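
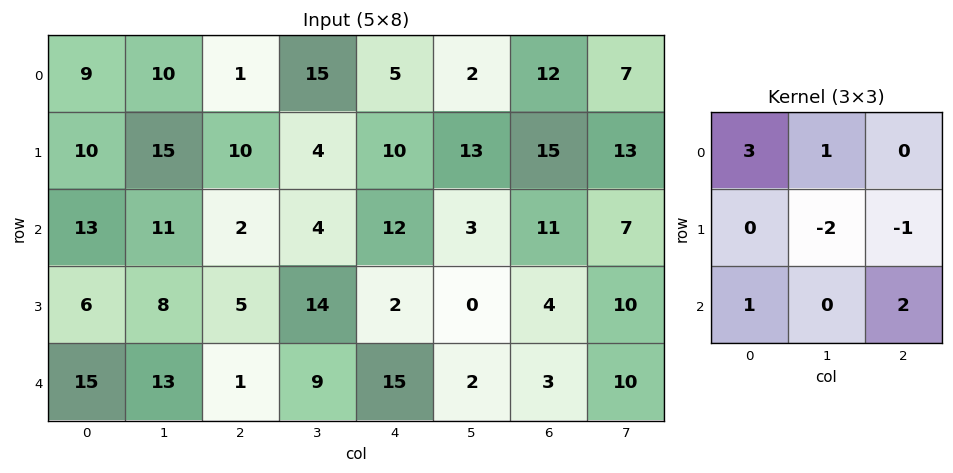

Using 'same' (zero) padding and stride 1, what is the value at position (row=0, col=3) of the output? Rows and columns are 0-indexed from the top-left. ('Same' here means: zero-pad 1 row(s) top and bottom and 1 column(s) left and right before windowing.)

The receptive field on the zero-padded input at this output position is [0 0 0 / 1 15 5 / 10 4 10]. Elementwise product with the kernel and sum: 0·3 + 0·1 + 15·-2 + 5·-1 + 10·1 + 10·2.

-5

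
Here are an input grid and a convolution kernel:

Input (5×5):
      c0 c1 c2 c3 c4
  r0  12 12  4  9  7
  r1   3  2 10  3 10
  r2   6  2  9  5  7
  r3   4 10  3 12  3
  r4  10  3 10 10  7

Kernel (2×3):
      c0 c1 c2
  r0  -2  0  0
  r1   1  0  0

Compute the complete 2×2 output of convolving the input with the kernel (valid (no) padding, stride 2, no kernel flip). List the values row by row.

Output[0,0]: The receptive field on the input at this output position is [12 12 4 / 3 2 10]. Elementwise product with the kernel and sum: 12·-2 + 3·1.

-21 2
-8 -15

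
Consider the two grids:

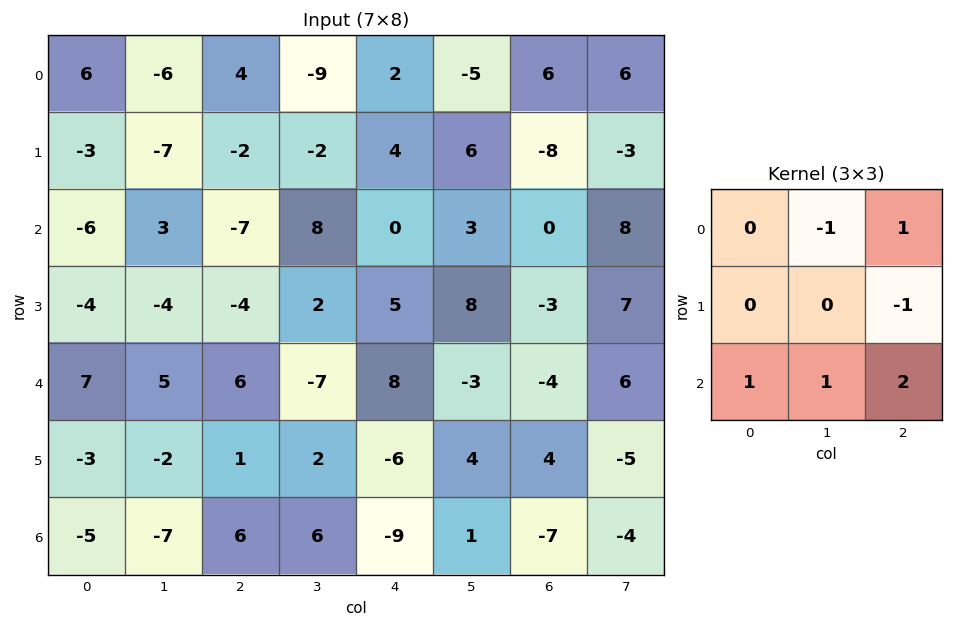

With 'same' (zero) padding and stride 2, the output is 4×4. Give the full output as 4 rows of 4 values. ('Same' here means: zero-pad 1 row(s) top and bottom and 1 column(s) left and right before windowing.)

Output[0,0]: The receptive field on the zero-padded input at this output position is [0 0 0 / 0 6 -6 / 0 -3 -7]. Elementwise product with the kernel and sum: 0·-1 + 0·1 + -6·-1 + 0·1 + -3·1 + -7·2.

-11 -4 19 -14
-19 -12 22 16
-12 16 10 2
8 -5 9 -5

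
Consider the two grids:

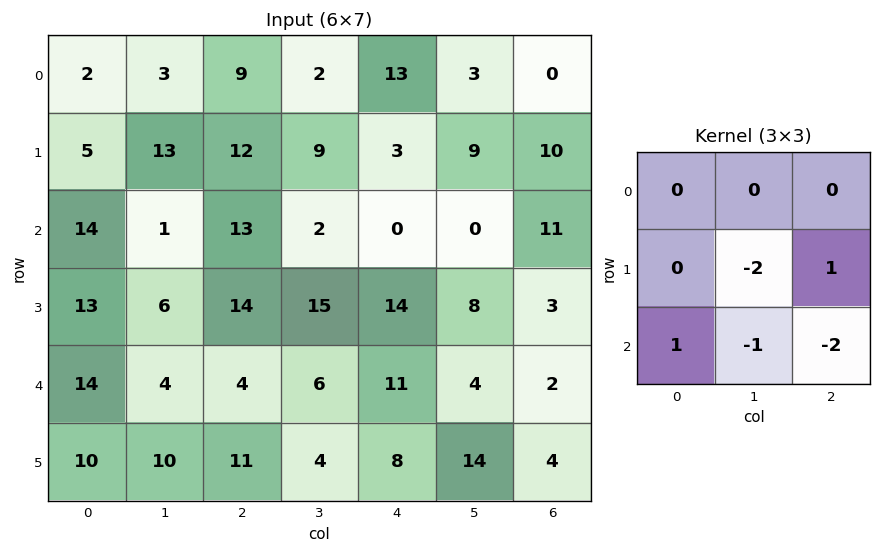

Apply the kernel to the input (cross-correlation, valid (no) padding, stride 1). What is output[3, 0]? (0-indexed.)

The receptive field on the input at this output position is [13 6 14 / 14 4 4 / 10 10 11]. Elementwise product with the kernel and sum: 4·-2 + 4·1 + 10·1 + 10·-1 + 11·-2.

-26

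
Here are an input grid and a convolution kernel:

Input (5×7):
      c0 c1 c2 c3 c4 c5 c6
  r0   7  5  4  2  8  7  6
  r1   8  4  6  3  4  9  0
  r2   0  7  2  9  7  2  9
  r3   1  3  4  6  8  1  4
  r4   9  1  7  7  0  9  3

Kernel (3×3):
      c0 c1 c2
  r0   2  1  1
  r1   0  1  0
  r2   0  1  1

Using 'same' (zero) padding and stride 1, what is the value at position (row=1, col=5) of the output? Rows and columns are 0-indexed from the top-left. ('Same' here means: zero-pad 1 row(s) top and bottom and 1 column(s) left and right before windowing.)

49

The receptive field on the zero-padded input at this output position is [8 7 6 / 4 9 0 / 7 2 9]. Elementwise product with the kernel and sum: 8·2 + 7·1 + 6·1 + 9·1 + 2·1 + 9·1.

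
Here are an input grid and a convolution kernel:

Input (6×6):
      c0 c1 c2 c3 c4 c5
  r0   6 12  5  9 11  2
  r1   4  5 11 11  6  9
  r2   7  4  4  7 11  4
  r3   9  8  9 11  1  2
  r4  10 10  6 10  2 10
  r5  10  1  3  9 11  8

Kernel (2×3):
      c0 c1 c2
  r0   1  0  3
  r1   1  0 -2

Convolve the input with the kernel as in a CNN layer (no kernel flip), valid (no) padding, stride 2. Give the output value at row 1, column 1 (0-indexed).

The receptive field on the input at this output position is [4 7 11 / 9 11 1]. Elementwise product with the kernel and sum: 4·1 + 11·3 + 9·1 + 1·-2.

44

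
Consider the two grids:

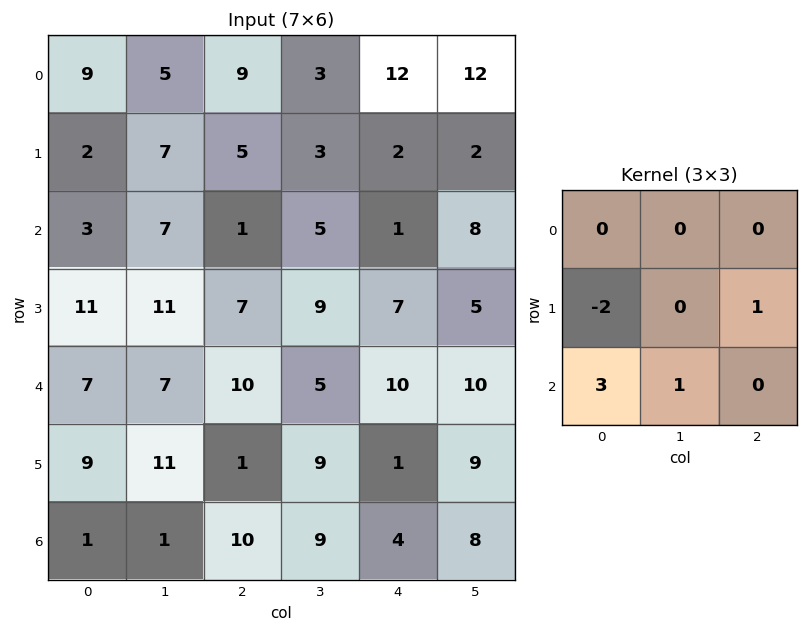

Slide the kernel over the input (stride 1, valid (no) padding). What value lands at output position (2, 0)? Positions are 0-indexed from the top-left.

The receptive field on the input at this output position is [3 7 1 / 11 11 7 / 7 7 10]. Elementwise product with the kernel and sum: 11·-2 + 7·1 + 7·3 + 7·1.

13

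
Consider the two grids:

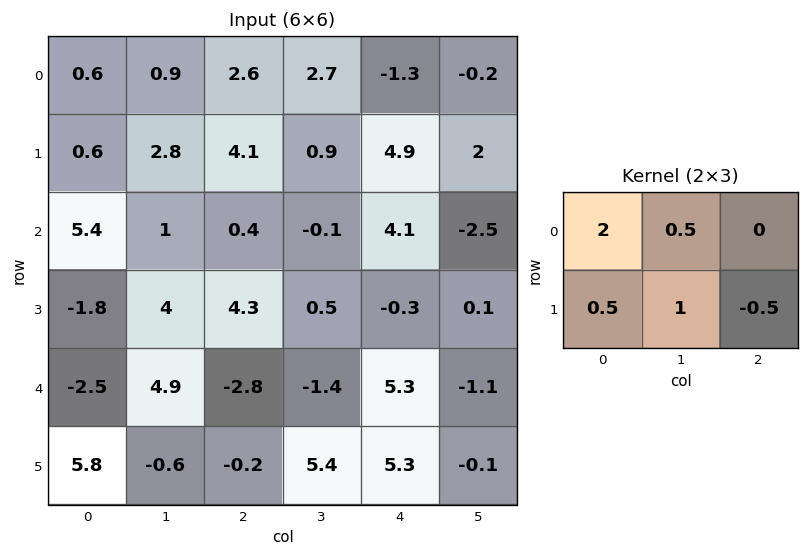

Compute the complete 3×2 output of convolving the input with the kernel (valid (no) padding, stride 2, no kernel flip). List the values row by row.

2.7 7.05
12.25 3.55
-0.15 -3.65

Output[0,0]: The receptive field on the input at this output position is [0.6 0.9 2.6 / 0.6 2.8 4.1]. Elementwise product with the kernel and sum: 0.6·2 + 0.9·0.5 + 0.6·0.5 + 2.8·1 + 4.1·-0.5.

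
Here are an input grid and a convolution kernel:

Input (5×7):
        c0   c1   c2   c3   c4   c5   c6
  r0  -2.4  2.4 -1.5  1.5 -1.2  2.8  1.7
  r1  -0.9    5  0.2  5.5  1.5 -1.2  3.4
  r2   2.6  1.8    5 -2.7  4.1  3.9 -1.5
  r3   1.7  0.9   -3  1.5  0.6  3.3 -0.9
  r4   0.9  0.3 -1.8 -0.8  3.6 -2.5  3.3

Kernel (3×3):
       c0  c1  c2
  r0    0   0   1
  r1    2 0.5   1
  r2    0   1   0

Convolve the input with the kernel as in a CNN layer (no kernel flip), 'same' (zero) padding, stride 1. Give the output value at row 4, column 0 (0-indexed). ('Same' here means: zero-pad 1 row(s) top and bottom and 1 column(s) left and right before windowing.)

The receptive field on the zero-padded input at this output position is [0 1.7 0.9 / 0 0.9 0.3 / 0 0 0]. Elementwise product with the kernel and sum: 0.9·1 + 0·2 + 0.9·0.5 + 0.3·1 + 0·1.

1.65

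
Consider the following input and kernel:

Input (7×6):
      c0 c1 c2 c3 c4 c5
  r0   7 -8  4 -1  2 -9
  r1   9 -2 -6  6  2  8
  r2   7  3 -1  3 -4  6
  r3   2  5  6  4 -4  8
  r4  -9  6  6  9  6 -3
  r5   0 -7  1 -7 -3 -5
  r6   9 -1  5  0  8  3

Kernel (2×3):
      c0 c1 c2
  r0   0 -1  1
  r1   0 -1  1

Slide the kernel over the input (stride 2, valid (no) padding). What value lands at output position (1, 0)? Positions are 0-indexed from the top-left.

-3

The receptive field on the input at this output position is [7 3 -1 / 2 5 6]. Elementwise product with the kernel and sum: 3·-1 + -1·1 + 5·-1 + 6·1.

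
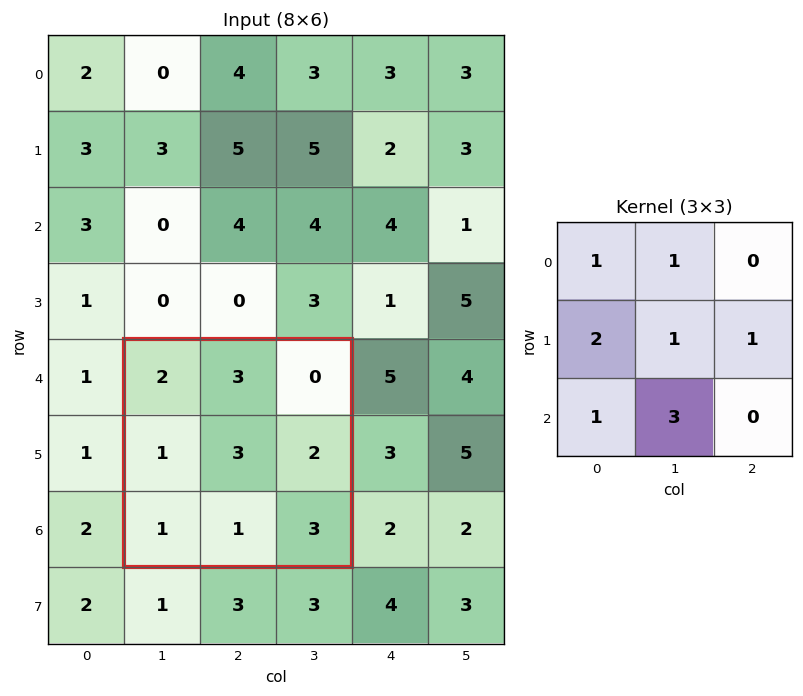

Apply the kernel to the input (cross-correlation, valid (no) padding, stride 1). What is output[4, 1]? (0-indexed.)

The receptive field on the input at this output position is [2 3 0 / 1 3 2 / 1 1 3]. Elementwise product with the kernel and sum: 2·1 + 3·1 + 1·2 + 3·1 + 2·1 + 1·1 + 1·3.

16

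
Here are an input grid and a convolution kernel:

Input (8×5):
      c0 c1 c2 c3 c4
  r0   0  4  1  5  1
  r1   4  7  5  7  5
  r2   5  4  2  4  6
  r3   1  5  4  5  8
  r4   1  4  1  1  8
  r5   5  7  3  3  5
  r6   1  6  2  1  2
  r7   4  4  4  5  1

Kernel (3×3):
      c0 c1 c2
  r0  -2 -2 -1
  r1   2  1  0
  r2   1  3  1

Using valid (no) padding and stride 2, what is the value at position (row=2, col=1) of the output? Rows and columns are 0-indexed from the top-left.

The receptive field on the input at this output position is [1 1 8 / 3 3 5 / 2 1 2]. Elementwise product with the kernel and sum: 1·-2 + 1·-2 + 8·-1 + 3·2 + 3·1 + 2·1 + 1·3 + 2·1.

4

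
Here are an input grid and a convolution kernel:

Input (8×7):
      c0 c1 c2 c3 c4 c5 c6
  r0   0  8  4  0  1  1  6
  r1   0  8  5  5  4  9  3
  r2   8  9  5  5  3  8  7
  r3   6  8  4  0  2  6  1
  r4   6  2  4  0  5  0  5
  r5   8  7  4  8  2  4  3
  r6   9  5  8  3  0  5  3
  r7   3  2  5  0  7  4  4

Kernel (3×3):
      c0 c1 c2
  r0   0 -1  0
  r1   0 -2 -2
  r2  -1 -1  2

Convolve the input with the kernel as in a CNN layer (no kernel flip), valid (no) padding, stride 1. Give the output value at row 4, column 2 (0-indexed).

-31

The receptive field on the input at this output position is [4 0 5 / 4 8 2 / 8 3 0]. Elementwise product with the kernel and sum: 0·-1 + 8·-2 + 2·-2 + 8·-1 + 3·-1 + 0·2.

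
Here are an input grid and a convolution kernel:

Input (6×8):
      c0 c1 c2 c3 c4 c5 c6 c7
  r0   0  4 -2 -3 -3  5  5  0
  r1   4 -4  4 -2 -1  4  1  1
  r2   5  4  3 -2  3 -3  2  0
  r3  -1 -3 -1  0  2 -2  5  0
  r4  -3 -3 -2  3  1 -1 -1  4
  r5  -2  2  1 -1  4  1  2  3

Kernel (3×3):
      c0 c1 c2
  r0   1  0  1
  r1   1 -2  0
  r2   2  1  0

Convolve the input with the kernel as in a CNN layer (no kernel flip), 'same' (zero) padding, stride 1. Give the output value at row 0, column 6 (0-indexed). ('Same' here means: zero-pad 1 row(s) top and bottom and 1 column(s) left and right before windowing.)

The receptive field on the zero-padded input at this output position is [0 0 0 / 5 5 0 / 4 1 1]. Elementwise product with the kernel and sum: 0·1 + 0·1 + 5·1 + 5·-2 + 4·2 + 1·1.

4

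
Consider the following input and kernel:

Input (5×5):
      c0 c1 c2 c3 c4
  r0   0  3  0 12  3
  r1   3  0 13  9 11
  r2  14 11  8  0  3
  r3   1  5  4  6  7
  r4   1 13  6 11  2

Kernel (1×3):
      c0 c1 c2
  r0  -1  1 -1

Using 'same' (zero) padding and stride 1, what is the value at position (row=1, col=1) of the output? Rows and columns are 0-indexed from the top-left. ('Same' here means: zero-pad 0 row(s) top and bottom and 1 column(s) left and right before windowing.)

The receptive field on the zero-padded input at this output position is [3 0 13]. Elementwise product with the kernel and sum: 3·-1 + 0·1 + 13·-1.

-16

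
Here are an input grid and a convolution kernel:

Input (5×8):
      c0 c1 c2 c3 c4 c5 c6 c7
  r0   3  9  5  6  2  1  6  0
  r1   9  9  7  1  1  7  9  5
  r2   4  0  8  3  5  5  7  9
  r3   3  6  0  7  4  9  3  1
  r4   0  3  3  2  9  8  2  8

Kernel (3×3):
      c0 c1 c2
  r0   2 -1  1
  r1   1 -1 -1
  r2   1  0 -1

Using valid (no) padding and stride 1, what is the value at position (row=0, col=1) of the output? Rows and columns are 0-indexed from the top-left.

The receptive field on the input at this output position is [9 5 6 / 9 7 1 / 0 8 3]. Elementwise product with the kernel and sum: 9·2 + 5·-1 + 6·1 + 9·1 + 7·-1 + 1·-1 + 0·1 + 3·-1.

17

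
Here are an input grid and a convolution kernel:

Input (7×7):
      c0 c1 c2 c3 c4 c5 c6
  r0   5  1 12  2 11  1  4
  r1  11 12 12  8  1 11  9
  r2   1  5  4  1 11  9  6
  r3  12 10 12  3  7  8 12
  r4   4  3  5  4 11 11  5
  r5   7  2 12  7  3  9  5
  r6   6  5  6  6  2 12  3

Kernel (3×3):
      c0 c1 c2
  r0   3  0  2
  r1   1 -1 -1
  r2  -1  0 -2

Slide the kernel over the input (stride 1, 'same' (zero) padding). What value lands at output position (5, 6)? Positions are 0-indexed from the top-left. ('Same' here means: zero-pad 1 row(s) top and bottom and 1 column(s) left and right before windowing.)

25

The receptive field on the zero-padded input at this output position is [11 5 0 / 9 5 0 / 12 3 0]. Elementwise product with the kernel and sum: 11·3 + 0·2 + 9·1 + 5·-1 + 0·-1 + 12·-1 + 0·-2.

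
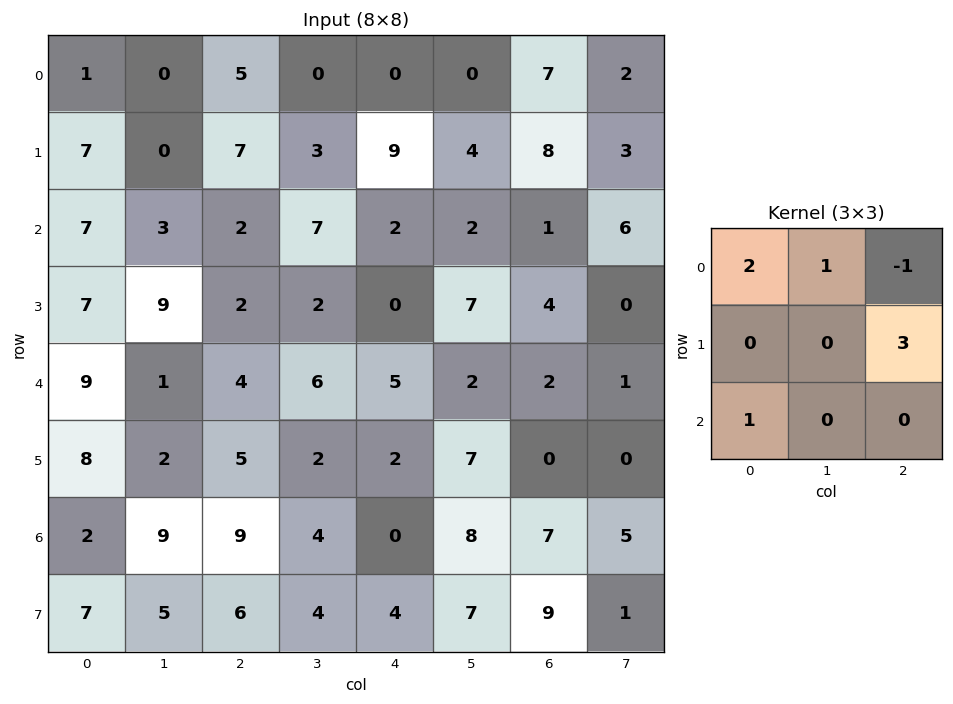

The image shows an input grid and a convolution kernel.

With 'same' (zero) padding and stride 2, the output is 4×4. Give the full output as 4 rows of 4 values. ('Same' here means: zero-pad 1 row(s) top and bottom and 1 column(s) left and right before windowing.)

Output[0,0]: The receptive field on the zero-padded input at this output position is [0 0 0 / 0 1 0 / 0 7 0]. Elementwise product with the kernel and sum: 0·2 + 0·1 + 0·-1 + 0·3 + 0·1.

0 0 3 10
16 34 19 38
1 38 5 28
33 24 27 36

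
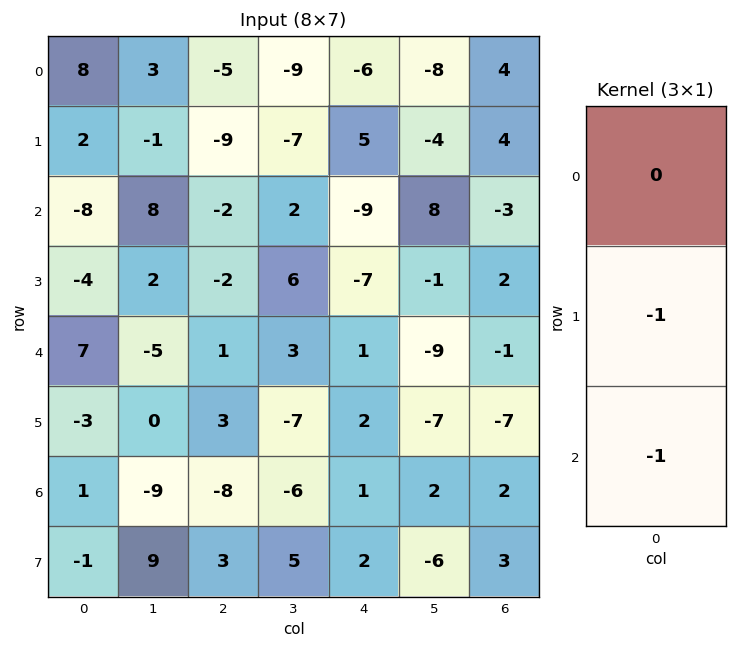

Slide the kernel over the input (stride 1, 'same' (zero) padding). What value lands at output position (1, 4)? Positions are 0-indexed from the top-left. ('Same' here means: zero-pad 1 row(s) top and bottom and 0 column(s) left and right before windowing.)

4

The receptive field on the zero-padded input at this output position is [-6 / 5 / -9]. Elementwise product with the kernel and sum: 5·-1 + -9·-1.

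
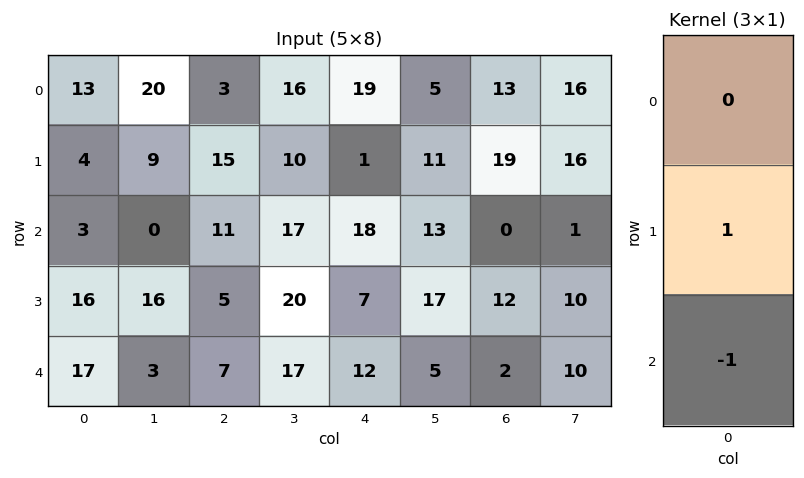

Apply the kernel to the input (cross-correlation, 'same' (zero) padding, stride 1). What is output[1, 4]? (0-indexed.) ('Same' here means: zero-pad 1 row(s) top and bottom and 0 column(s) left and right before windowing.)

-17

The receptive field on the zero-padded input at this output position is [19 / 1 / 18]. Elementwise product with the kernel and sum: 1·1 + 18·-1.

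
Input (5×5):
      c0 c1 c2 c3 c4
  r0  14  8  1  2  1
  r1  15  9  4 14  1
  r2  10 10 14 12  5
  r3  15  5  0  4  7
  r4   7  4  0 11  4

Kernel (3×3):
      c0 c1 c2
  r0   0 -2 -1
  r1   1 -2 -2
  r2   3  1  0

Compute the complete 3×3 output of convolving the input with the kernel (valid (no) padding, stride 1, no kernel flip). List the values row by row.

Output[0,0]: The receptive field on the input at this output position is [14 8 1 / 15 9 4 / 10 10 14]. Elementwise product with the kernel and sum: 8·-2 + 1·-1 + 15·1 + 9·-2 + 4·-2 + 10·3 + 10·1.
Output[0,1]: The receptive field on the input at this output position is [8 1 2 / 9 4 14 / 10 14 12]. Elementwise product with the kernel and sum: 1·-2 + 2·-1 + 9·1 + 4·-2 + 14·-2 + 10·3 + 14·1.

12 13 23
-10 -49 -45
-4 -31 -40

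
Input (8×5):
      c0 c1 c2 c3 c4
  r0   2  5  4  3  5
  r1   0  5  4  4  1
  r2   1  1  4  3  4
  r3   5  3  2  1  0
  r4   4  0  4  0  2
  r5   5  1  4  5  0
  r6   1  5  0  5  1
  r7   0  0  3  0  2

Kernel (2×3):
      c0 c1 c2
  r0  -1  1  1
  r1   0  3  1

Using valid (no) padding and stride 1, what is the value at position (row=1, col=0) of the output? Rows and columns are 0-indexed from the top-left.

16

The receptive field on the input at this output position is [0 5 4 / 1 1 4]. Elementwise product with the kernel and sum: 0·-1 + 5·1 + 4·1 + 1·3 + 4·1.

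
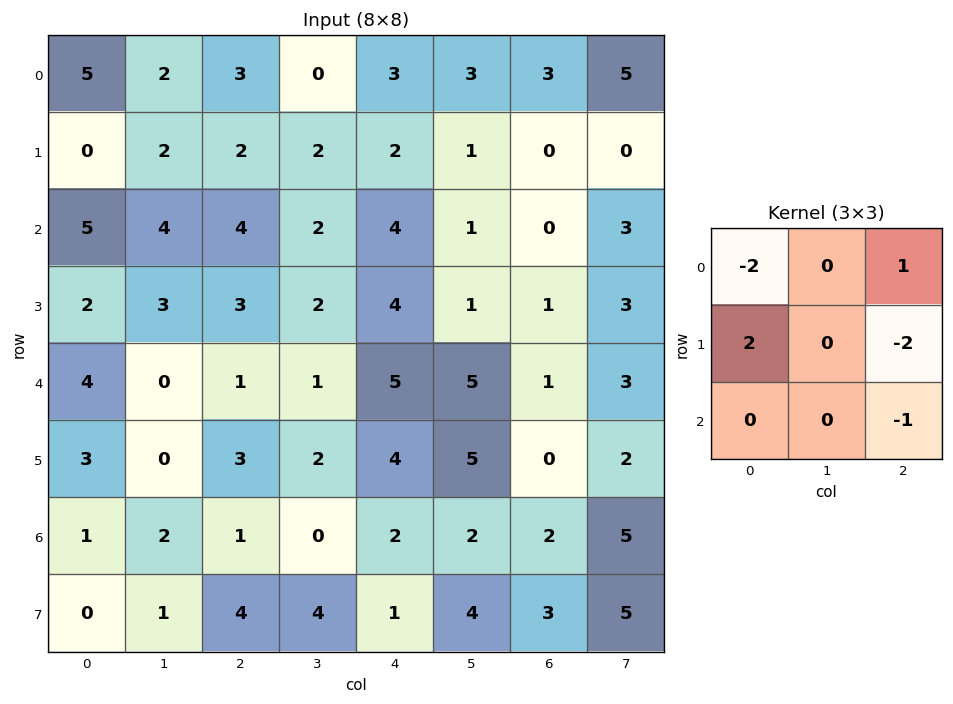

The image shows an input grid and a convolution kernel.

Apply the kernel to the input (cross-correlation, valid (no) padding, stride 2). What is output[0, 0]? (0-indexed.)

The receptive field on the input at this output position is [5 2 3 / 0 2 2 / 5 4 4]. Elementwise product with the kernel and sum: 5·-2 + 3·1 + 0·2 + 2·-2 + 4·-1.

-15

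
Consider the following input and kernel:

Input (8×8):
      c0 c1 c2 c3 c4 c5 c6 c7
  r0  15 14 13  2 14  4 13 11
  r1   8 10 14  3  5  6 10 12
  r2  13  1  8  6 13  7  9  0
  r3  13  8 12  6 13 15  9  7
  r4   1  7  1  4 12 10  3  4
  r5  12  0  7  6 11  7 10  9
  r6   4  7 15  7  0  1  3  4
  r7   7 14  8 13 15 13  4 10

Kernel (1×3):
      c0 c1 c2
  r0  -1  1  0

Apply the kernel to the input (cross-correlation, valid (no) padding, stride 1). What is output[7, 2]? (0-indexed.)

5

The receptive field on the input at this output position is [8 13 15]. Elementwise product with the kernel and sum: 8·-1 + 13·1.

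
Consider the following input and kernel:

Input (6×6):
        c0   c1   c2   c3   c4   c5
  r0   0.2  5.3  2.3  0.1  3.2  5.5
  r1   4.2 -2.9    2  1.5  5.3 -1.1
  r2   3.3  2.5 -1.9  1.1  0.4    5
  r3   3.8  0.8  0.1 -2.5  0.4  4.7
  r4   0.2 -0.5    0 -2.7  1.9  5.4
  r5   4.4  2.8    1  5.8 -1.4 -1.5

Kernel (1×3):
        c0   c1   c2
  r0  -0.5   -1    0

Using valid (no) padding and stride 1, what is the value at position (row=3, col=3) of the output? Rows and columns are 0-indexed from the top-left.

0.85

The receptive field on the input at this output position is [-2.5 0.4 4.7]. Elementwise product with the kernel and sum: -2.5·-0.5 + 0.4·-1.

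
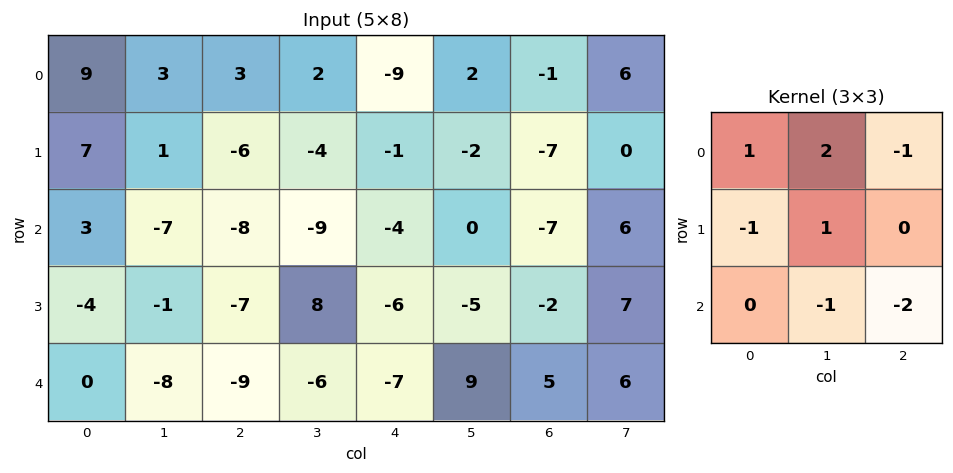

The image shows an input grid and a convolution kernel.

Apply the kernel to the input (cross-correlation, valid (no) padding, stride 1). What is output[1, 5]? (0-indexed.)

The receptive field on the input at this output position is [-2 -7 0 / 0 -7 6 / -5 -2 7]. Elementwise product with the kernel and sum: -2·1 + -7·2 + 0·-1 + 0·-1 + -7·1 + -2·-1 + 7·-2.

-35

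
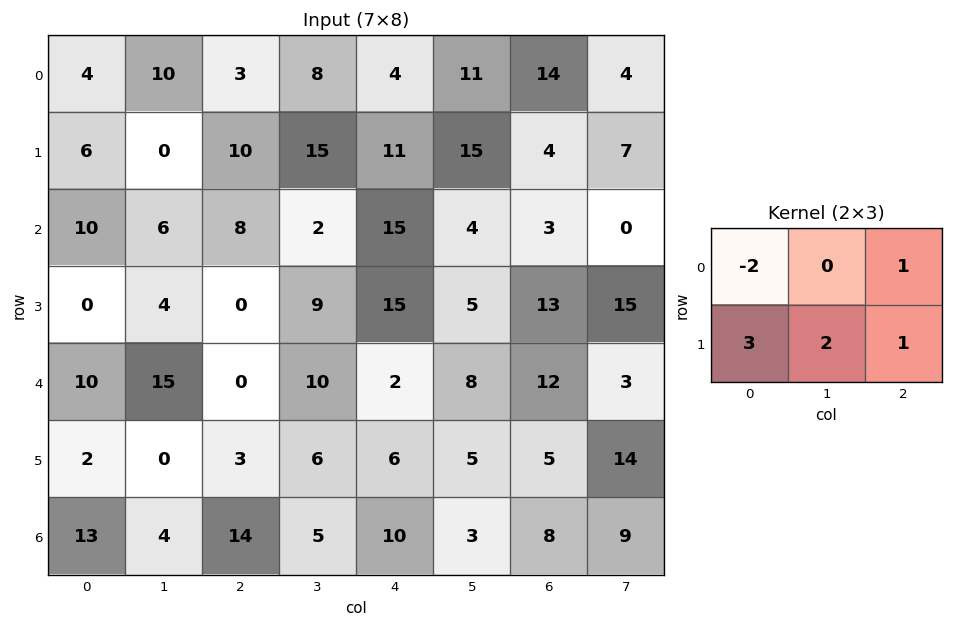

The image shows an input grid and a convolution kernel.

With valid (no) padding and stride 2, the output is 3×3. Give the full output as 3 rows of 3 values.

Output[0,0]: The receptive field on the input at this output position is [4 10 3 / 6 0 10]. Elementwise product with the kernel and sum: 4·-2 + 3·1 + 6·3 + 0·2 + 10·1.
Output[0,1]: The receptive field on the input at this output position is [3 8 4 / 10 15 11]. Elementwise product with the kernel and sum: 3·-2 + 4·1 + 10·3 + 15·2 + 11·1.

23 69 73
-4 32 41
-11 29 41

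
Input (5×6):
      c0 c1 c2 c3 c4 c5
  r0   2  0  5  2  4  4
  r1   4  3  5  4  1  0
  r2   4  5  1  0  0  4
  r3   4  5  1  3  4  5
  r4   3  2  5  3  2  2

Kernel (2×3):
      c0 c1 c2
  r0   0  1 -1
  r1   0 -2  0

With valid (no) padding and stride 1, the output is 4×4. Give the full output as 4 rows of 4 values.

-11 -7 -10 -2
-12 -1 3 1
-6 -1 -6 -12
0 -12 -7 -5

Output[0,0]: The receptive field on the input at this output position is [2 0 5 / 4 3 5]. Elementwise product with the kernel and sum: 0·1 + 5·-1 + 3·-2.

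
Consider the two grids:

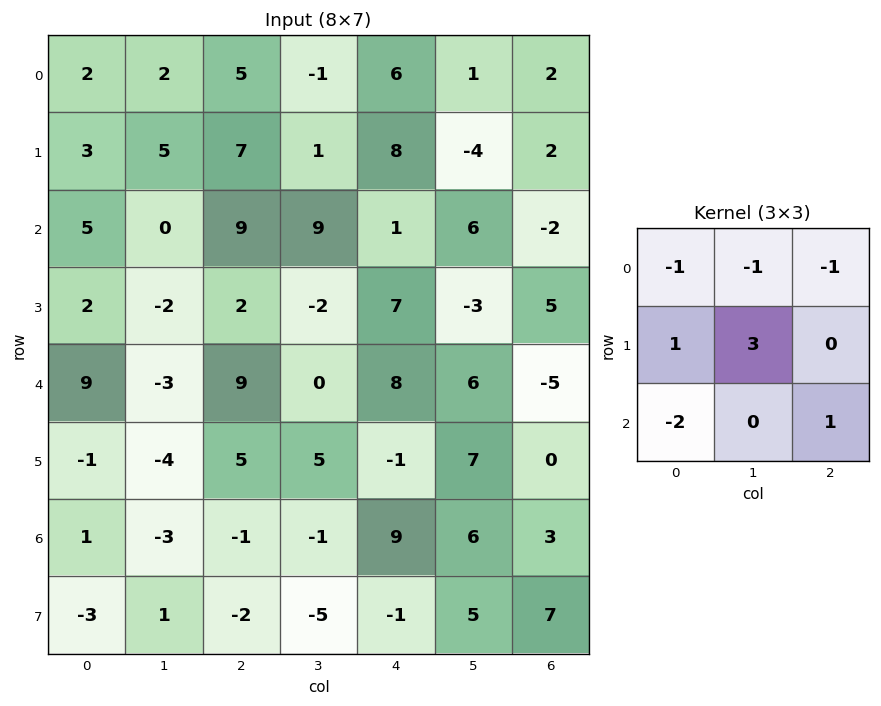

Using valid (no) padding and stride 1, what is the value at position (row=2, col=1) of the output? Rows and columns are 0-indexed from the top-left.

The receptive field on the input at this output position is [0 9 9 / -2 2 -2 / -3 9 0]. Elementwise product with the kernel and sum: 0·-1 + 9·-1 + 9·-1 + -2·1 + 2·3 + -3·-2 + 0·1.

-8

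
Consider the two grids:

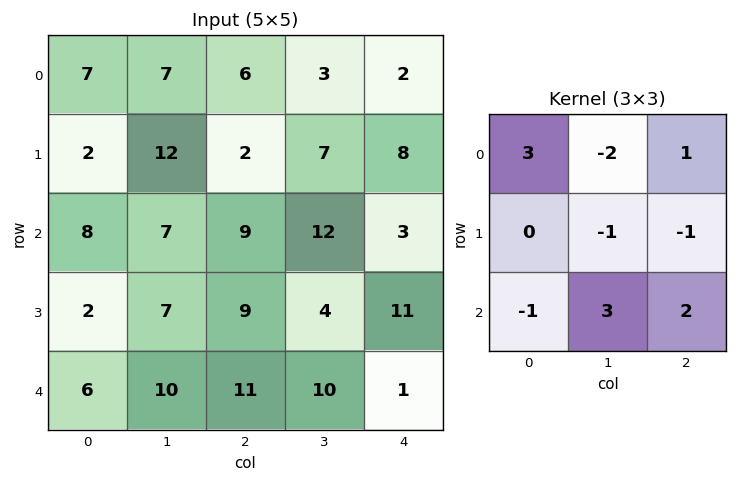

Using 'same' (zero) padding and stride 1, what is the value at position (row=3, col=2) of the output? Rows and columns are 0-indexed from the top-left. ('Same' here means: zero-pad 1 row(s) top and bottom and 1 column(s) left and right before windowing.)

45

The receptive field on the zero-padded input at this output position is [7 9 12 / 7 9 4 / 10 11 10]. Elementwise product with the kernel and sum: 7·3 + 9·-2 + 12·1 + 9·-1 + 4·-1 + 10·-1 + 11·3 + 10·2.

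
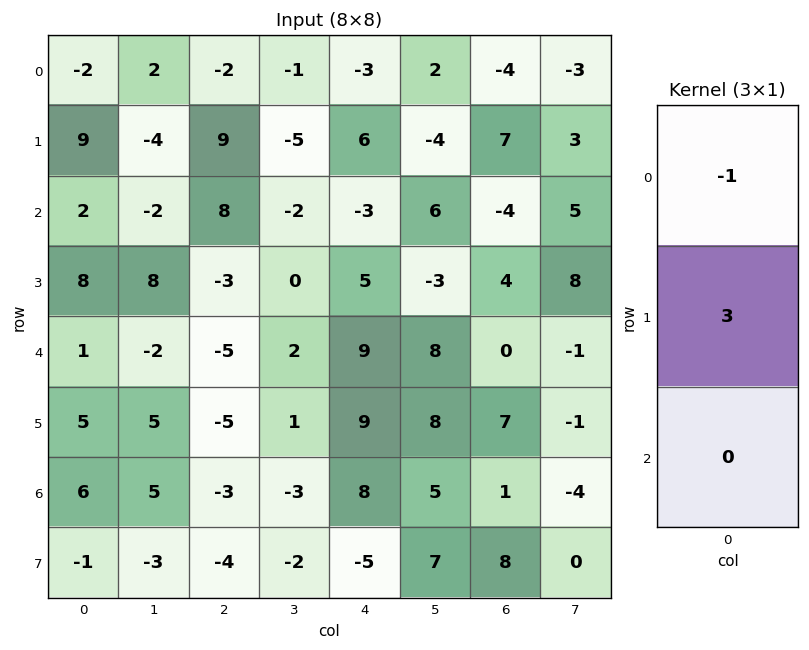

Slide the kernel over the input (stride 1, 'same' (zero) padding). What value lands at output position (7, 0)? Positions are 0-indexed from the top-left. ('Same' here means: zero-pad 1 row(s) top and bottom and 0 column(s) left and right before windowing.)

-9

The receptive field on the zero-padded input at this output position is [6 / -1 / 0]. Elementwise product with the kernel and sum: 6·-1 + -1·3.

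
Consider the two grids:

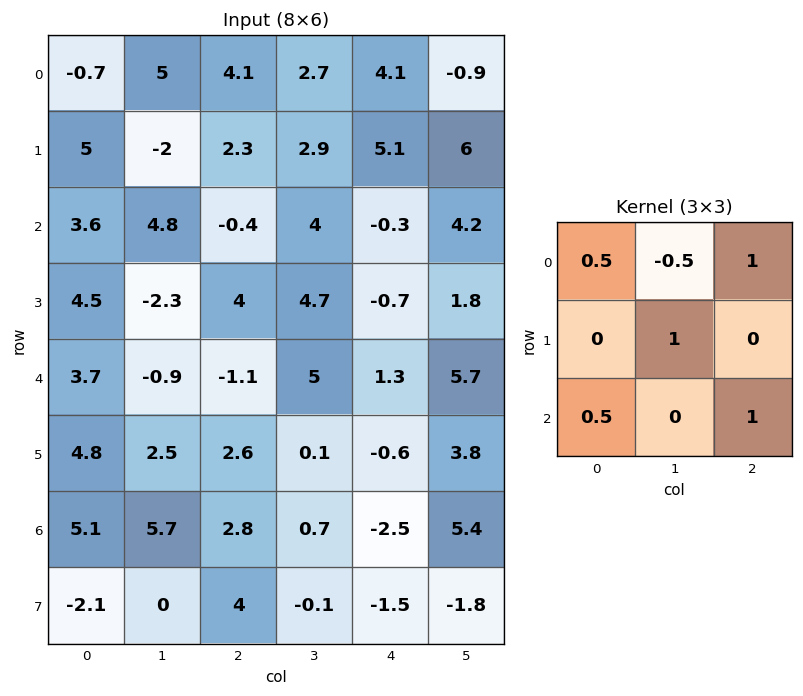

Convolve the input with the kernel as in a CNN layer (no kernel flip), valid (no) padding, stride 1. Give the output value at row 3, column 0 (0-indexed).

11.5

The receptive field on the input at this output position is [4.5 -2.3 4 / 3.7 -0.9 -1.1 / 4.8 2.5 2.6]. Elementwise product with the kernel and sum: 4.5·0.5 + -2.3·-0.5 + 4·1 + -0.9·1 + 4.8·0.5 + 2.6·1.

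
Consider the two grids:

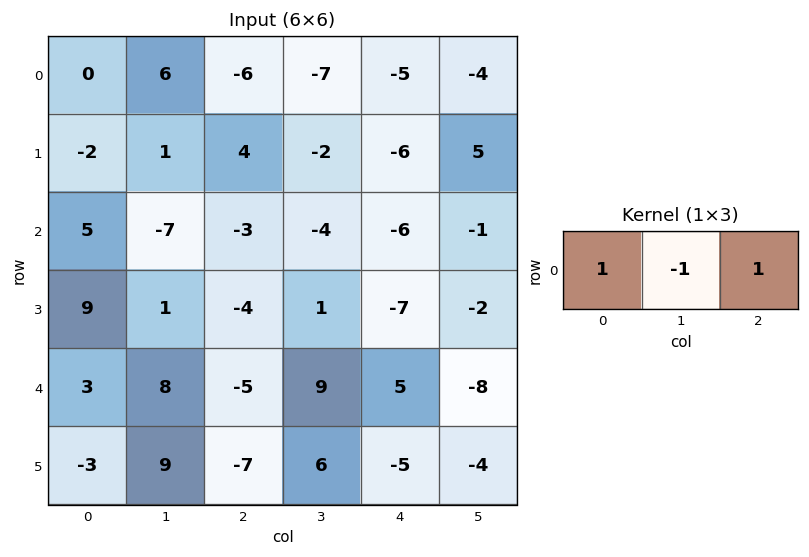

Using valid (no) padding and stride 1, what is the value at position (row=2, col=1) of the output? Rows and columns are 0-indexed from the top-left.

The receptive field on the input at this output position is [-7 -3 -4]. Elementwise product with the kernel and sum: -7·1 + -3·-1 + -4·1.

-8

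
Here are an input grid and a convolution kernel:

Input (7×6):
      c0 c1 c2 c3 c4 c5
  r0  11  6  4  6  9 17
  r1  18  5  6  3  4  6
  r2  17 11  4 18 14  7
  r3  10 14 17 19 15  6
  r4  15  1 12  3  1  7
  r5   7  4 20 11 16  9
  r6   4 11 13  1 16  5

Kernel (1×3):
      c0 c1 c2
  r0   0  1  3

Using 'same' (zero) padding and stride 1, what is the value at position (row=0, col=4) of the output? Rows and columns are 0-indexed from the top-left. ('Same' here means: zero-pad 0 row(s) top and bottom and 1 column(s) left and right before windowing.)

60

The receptive field on the zero-padded input at this output position is [6 9 17]. Elementwise product with the kernel and sum: 9·1 + 17·3.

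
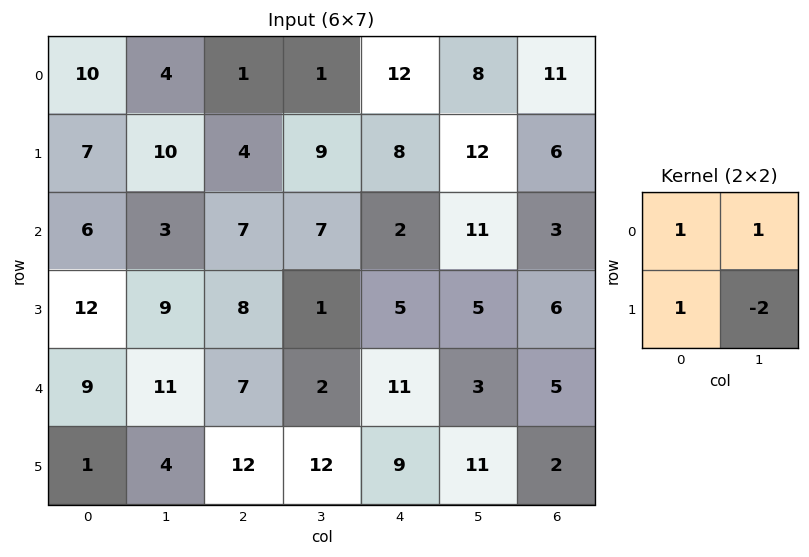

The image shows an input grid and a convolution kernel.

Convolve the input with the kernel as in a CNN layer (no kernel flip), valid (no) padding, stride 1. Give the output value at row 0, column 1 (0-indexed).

The receptive field on the input at this output position is [4 1 / 10 4]. Elementwise product with the kernel and sum: 4·1 + 1·1 + 10·1 + 4·-2.

7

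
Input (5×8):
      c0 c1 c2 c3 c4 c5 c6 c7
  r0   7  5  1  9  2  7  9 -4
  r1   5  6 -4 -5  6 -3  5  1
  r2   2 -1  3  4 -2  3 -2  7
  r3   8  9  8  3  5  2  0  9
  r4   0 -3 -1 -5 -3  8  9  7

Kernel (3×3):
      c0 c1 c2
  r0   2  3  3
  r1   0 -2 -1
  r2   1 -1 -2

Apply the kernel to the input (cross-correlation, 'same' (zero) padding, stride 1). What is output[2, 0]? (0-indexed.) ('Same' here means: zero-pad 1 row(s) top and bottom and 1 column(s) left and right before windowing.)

4

The receptive field on the zero-padded input at this output position is [0 5 6 / 0 2 -1 / 0 8 9]. Elementwise product with the kernel and sum: 0·2 + 5·3 + 6·3 + 2·-2 + -1·-1 + 0·1 + 8·-1 + 9·-2.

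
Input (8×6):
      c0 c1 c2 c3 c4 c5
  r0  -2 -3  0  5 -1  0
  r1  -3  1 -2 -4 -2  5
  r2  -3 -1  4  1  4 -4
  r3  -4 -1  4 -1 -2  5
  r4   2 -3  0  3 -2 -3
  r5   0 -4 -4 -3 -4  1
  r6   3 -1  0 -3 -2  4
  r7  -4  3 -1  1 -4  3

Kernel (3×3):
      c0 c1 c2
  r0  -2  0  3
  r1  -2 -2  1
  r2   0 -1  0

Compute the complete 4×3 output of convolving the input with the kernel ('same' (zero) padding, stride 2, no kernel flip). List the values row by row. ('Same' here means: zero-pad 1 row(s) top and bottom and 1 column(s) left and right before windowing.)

4 13 -6
12 -23 11
-10 12 16
-15 -1 27

Output[0,0]: The receptive field on the zero-padded input at this output position is [0 0 0 / 0 -2 -3 / 0 -3 1]. Elementwise product with the kernel and sum: 0·-2 + 0·3 + 0·-2 + -2·-2 + -3·1 + -3·-1.
Output[0,1]: The receptive field on the zero-padded input at this output position is [0 0 0 / -3 0 5 / 1 -2 -4]. Elementwise product with the kernel and sum: 0·-2 + 0·3 + -3·-2 + 0·-2 + 5·1 + -2·-1.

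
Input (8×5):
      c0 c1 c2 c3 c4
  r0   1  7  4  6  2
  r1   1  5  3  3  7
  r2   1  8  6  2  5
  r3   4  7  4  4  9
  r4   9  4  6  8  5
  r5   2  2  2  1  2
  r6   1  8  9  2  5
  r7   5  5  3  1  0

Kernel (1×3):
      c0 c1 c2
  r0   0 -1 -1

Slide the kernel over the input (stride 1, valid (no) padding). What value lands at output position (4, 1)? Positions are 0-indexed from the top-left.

The receptive field on the input at this output position is [4 6 8]. Elementwise product with the kernel and sum: 6·-1 + 8·-1.

-14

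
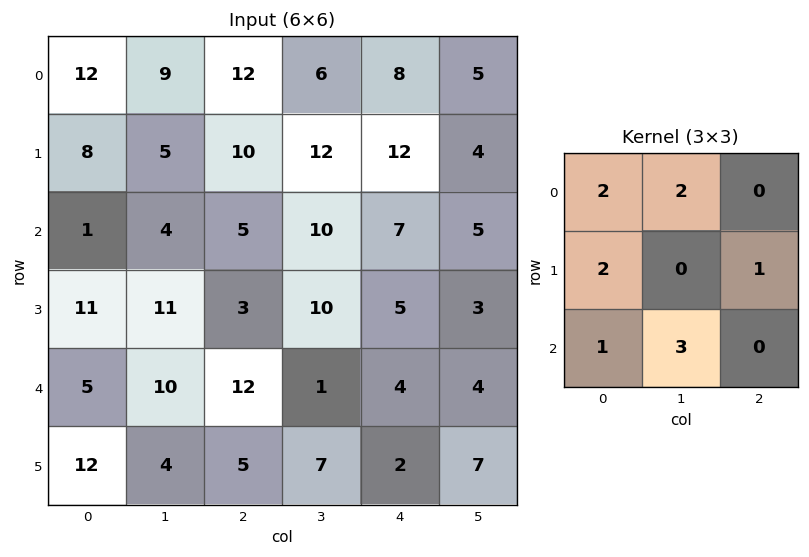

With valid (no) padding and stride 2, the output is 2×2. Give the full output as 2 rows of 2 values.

81 103
70 56

Output[0,0]: The receptive field on the input at this output position is [12 9 12 / 8 5 10 / 1 4 5]. Elementwise product with the kernel and sum: 12·2 + 9·2 + 8·2 + 10·1 + 1·1 + 4·3.
Output[0,1]: The receptive field on the input at this output position is [12 6 8 / 10 12 12 / 5 10 7]. Elementwise product with the kernel and sum: 12·2 + 6·2 + 10·2 + 12·1 + 5·1 + 10·3.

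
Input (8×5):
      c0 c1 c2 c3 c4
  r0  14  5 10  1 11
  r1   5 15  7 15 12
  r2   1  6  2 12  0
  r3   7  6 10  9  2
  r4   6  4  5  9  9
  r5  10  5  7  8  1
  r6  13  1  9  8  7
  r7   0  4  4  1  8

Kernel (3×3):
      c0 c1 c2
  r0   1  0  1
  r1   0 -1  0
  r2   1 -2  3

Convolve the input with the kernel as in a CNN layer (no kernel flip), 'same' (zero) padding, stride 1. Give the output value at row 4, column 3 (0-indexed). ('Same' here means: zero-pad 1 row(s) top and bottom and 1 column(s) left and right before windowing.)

The receptive field on the zero-padded input at this output position is [10 9 2 / 5 9 9 / 7 8 1]. Elementwise product with the kernel and sum: 10·1 + 2·1 + 9·-1 + 7·1 + 8·-2 + 1·3.

-3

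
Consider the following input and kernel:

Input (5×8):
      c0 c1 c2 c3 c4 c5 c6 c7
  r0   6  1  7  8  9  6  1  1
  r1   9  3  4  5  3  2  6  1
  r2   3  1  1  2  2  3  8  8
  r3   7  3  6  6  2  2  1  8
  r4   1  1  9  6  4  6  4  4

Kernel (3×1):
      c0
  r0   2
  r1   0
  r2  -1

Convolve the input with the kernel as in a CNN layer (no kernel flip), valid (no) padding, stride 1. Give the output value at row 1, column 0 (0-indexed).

The receptive field on the input at this output position is [9 / 3 / 7]. Elementwise product with the kernel and sum: 9·2 + 7·-1.

11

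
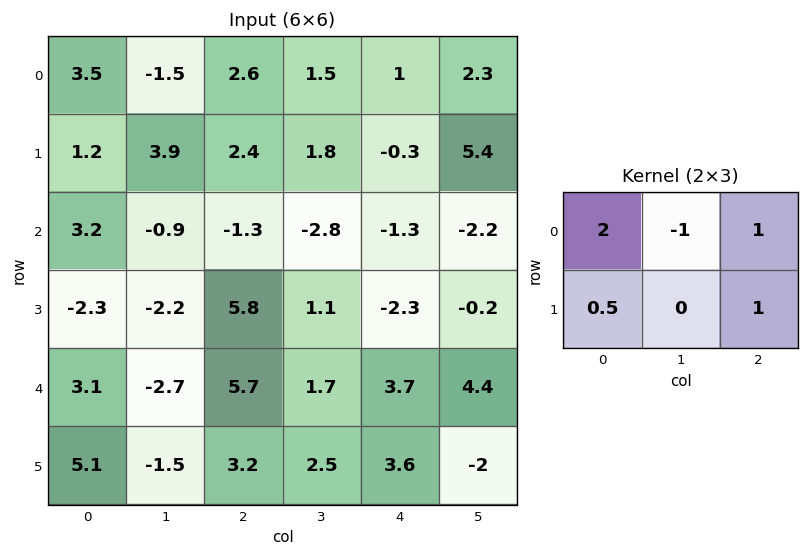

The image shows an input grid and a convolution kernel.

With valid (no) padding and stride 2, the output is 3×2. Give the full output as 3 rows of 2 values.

14.1 5.6
10.65 -0.5
20.35 18.6

Output[0,0]: The receptive field on the input at this output position is [3.5 -1.5 2.6 / 1.2 3.9 2.4]. Elementwise product with the kernel and sum: 3.5·2 + -1.5·-1 + 2.6·1 + 1.2·0.5 + 2.4·1.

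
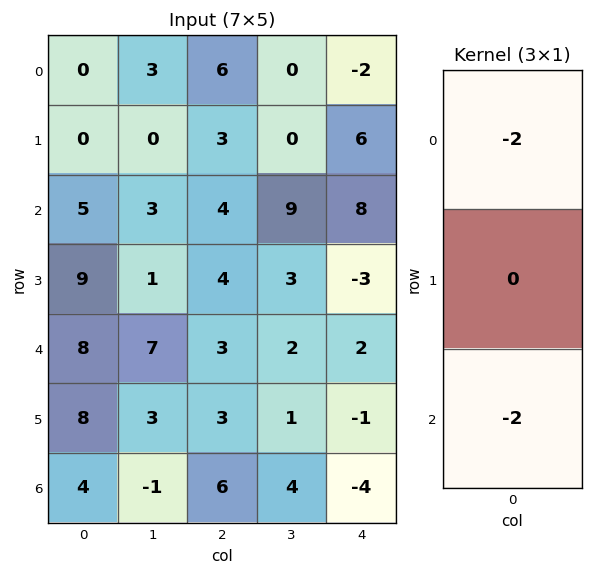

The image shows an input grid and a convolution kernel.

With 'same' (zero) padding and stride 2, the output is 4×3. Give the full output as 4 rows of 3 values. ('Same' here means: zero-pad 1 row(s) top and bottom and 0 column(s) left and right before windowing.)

Output[0,0]: The receptive field on the zero-padded input at this output position is [0 / 0 / 0]. Elementwise product with the kernel and sum: 0·-2 + 0·-2.

0 -6 -12
-18 -14 -6
-34 -14 8
-16 -6 2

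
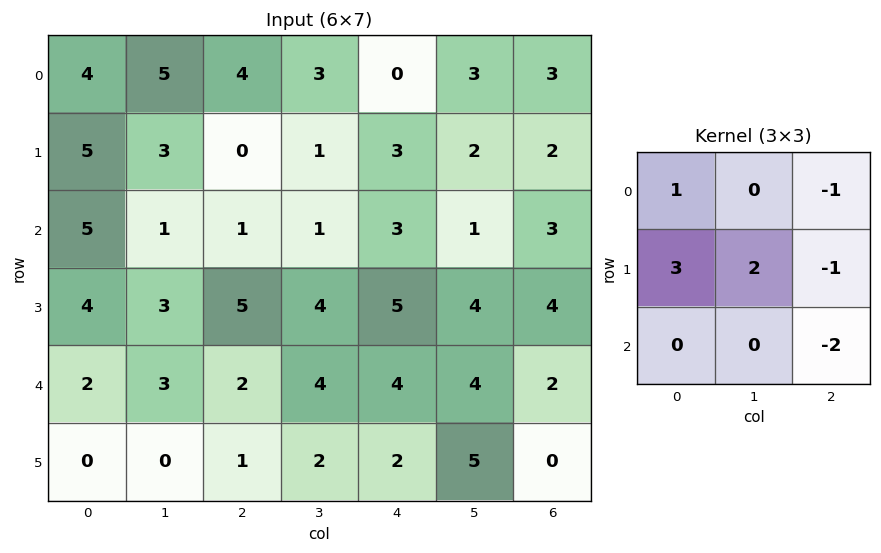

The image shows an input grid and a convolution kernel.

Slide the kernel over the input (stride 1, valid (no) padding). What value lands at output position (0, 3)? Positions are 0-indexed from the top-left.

5

The receptive field on the input at this output position is [3 0 3 / 1 3 2 / 1 3 1]. Elementwise product with the kernel and sum: 3·1 + 3·-1 + 1·3 + 3·2 + 2·-1 + 1·-2.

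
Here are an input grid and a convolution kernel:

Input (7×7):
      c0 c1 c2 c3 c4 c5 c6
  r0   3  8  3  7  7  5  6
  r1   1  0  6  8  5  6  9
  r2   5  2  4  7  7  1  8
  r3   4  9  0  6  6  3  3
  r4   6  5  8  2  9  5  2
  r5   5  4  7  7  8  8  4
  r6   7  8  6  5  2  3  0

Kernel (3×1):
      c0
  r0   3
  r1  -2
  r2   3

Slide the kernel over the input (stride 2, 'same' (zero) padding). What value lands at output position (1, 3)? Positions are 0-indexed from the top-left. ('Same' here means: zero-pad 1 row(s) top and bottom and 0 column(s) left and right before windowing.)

20

The receptive field on the zero-padded input at this output position is [9 / 8 / 3]. Elementwise product with the kernel and sum: 9·3 + 8·-2 + 3·3.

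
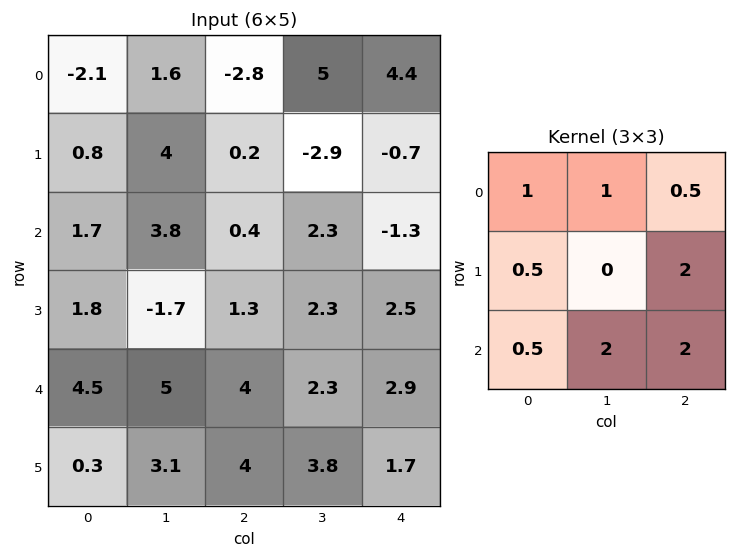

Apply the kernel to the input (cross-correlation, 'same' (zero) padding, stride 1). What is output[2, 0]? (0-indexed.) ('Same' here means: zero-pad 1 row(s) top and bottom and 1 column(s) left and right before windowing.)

The receptive field on the zero-padded input at this output position is [0 0.8 4 / 0 1.7 3.8 / 0 1.8 -1.7]. Elementwise product with the kernel and sum: 0·1 + 0.8·1 + 4·0.5 + 0·0.5 + 3.8·2 + 0·0.5 + 1.8·2 + -1.7·2.

10.6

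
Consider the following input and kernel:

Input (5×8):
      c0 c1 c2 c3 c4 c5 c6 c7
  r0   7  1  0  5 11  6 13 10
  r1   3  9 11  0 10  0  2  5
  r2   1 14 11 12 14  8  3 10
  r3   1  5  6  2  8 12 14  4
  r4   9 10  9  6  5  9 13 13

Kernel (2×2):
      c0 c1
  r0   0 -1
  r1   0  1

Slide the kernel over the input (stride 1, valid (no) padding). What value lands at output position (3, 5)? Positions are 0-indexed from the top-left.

-1

The receptive field on the input at this output position is [12 14 / 9 13]. Elementwise product with the kernel and sum: 14·-1 + 13·1.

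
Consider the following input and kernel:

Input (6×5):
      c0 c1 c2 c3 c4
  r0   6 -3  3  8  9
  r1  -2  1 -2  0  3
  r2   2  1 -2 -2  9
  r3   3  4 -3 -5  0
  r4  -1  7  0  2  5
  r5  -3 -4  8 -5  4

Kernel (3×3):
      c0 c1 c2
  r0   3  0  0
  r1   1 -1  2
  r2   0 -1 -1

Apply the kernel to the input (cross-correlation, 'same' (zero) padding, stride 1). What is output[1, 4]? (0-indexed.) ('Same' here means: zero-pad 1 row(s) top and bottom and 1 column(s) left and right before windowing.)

12

The receptive field on the zero-padded input at this output position is [8 9 0 / 0 3 0 / -2 9 0]. Elementwise product with the kernel and sum: 8·3 + 0·1 + 3·-1 + 0·2 + 9·-1 + 0·-1.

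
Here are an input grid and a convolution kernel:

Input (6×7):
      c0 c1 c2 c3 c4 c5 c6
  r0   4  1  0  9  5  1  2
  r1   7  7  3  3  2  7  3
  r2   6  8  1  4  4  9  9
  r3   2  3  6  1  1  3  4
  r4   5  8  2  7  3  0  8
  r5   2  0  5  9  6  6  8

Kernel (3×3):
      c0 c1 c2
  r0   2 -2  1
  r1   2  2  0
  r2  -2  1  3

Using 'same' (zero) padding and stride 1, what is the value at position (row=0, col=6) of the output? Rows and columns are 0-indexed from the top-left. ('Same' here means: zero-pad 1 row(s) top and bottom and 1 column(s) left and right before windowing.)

-5

The receptive field on the zero-padded input at this output position is [0 0 0 / 1 2 0 / 7 3 0]. Elementwise product with the kernel and sum: 0·2 + 0·-2 + 0·1 + 1·2 + 2·2 + 7·-2 + 3·1 + 0·3.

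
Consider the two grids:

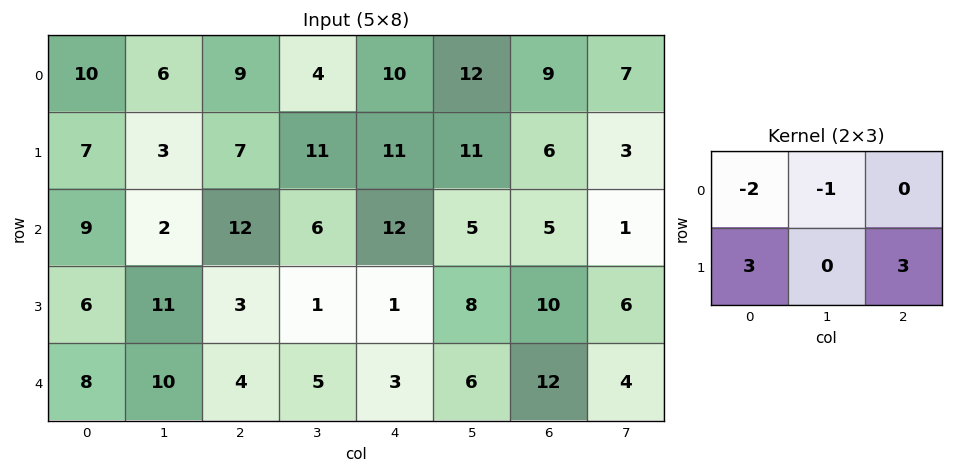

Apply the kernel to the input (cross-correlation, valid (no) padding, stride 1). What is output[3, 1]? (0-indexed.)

20

The receptive field on the input at this output position is [11 3 1 / 10 4 5]. Elementwise product with the kernel and sum: 11·-2 + 3·-1 + 10·3 + 5·3.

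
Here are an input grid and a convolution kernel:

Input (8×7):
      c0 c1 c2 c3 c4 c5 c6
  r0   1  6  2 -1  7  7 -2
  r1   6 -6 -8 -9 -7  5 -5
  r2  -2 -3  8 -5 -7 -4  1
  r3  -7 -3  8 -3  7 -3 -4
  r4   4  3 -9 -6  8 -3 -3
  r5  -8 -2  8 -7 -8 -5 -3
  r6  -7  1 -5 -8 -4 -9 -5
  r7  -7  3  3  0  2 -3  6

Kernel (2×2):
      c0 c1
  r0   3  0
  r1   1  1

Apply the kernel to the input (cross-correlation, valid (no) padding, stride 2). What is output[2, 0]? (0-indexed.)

2

The receptive field on the input at this output position is [4 3 / -8 -2]. Elementwise product with the kernel and sum: 4·3 + -8·1 + -2·1.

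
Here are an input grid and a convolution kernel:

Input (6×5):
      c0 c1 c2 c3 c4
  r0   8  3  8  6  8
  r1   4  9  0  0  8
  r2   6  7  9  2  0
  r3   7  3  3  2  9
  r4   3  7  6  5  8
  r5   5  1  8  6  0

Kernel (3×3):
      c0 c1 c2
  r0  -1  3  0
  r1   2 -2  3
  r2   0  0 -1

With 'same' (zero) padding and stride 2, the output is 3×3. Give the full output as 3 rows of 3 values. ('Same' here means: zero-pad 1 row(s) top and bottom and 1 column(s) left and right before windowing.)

Output[0,0]: The receptive field on the zero-padded input at this output position is [0 0 0 / 0 8 3 / 0 4 9]. Elementwise product with the kernel and sum: 0·-1 + 0·3 + 0·2 + 8·-2 + 3·3 + 9·-1.

-16 8 -4
18 -9 28
35 17 19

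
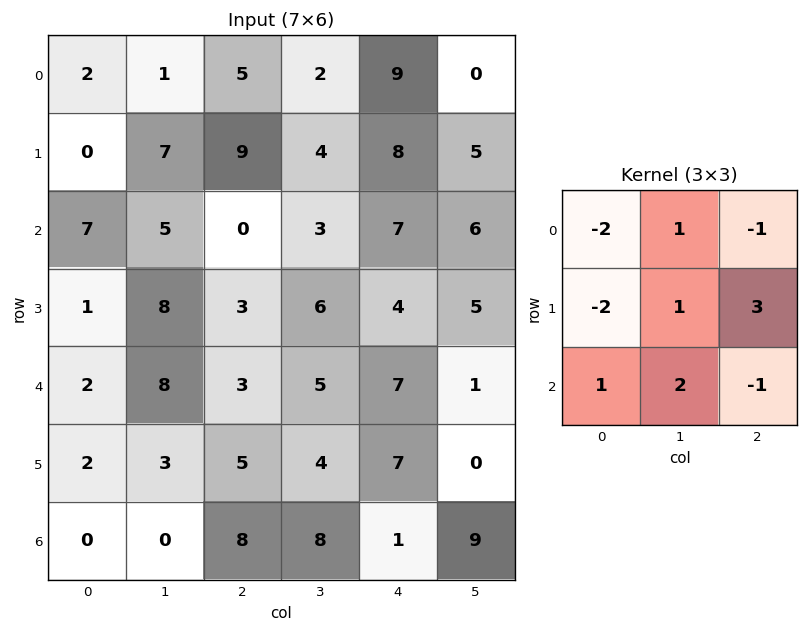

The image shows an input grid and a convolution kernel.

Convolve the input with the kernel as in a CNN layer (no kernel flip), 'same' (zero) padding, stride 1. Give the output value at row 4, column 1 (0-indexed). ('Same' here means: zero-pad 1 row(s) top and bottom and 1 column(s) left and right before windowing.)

19

The receptive field on the zero-padded input at this output position is [1 8 3 / 2 8 3 / 2 3 5]. Elementwise product with the kernel and sum: 1·-2 + 8·1 + 3·-1 + 2·-2 + 8·1 + 3·3 + 2·1 + 3·2 + 5·-1.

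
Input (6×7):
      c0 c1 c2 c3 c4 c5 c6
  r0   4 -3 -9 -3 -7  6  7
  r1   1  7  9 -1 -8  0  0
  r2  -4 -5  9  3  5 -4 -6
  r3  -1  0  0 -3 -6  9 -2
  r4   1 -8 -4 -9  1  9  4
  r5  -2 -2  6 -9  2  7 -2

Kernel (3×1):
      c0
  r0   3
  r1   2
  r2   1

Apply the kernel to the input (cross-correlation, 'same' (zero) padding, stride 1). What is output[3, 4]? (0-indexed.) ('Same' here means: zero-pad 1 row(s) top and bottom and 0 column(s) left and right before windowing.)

4

The receptive field on the zero-padded input at this output position is [5 / -6 / 1]. Elementwise product with the kernel and sum: 5·3 + -6·2 + 1·1.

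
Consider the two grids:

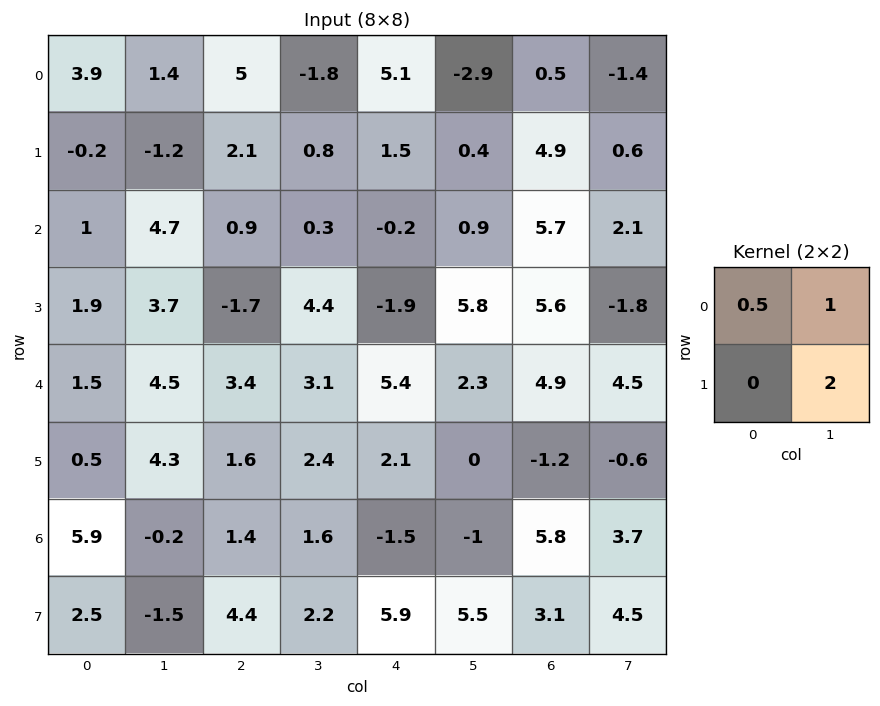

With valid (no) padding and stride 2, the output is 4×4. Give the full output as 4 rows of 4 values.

0.95 2.3 0.45 0.05
12.6 9.55 12.4 1.35
13.85 9.6 5 5.75
-0.25 6.7 9.25 15.6

Output[0,0]: The receptive field on the input at this output position is [3.9 1.4 / -0.2 -1.2]. Elementwise product with the kernel and sum: 3.9·0.5 + 1.4·1 + -1.2·2.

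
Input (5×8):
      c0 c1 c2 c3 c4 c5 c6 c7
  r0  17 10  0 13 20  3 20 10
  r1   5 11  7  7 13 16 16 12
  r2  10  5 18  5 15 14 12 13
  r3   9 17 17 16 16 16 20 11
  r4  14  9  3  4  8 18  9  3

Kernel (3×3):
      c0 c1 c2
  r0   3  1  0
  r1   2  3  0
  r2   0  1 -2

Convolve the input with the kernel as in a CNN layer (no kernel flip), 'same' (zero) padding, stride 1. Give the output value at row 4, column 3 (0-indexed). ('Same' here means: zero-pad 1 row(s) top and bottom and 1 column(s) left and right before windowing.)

85

The receptive field on the zero-padded input at this output position is [17 16 16 / 3 4 8 / 0 0 0]. Elementwise product with the kernel and sum: 17·3 + 16·1 + 3·2 + 4·3 + 0·1 + 0·-2.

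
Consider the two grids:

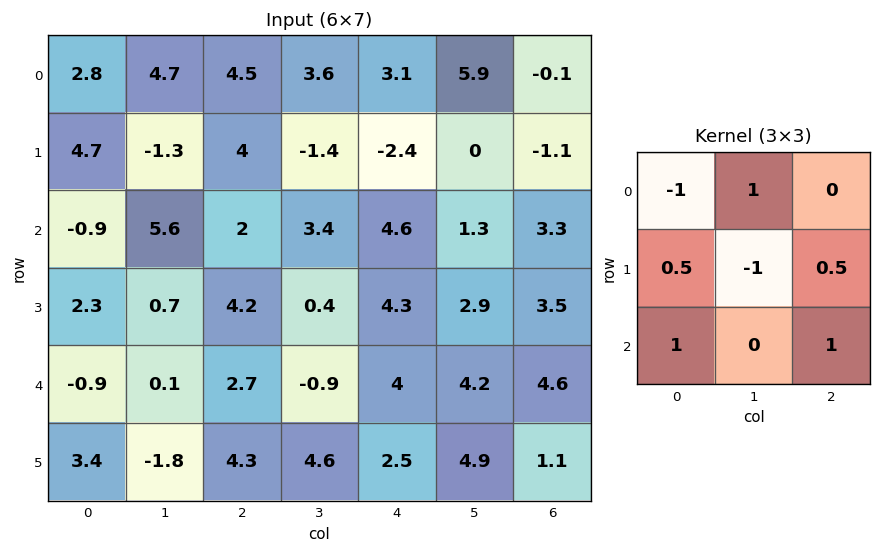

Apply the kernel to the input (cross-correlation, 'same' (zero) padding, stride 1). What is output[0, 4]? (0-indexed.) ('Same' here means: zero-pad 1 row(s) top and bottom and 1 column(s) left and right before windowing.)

The receptive field on the zero-padded input at this output position is [0 0 0 / 3.6 3.1 5.9 / -1.4 -2.4 0]. Elementwise product with the kernel and sum: 0·-1 + 0·1 + 3.6·0.5 + 3.1·-1 + 5.9·0.5 + -1.4·1 + 0·1.

0.25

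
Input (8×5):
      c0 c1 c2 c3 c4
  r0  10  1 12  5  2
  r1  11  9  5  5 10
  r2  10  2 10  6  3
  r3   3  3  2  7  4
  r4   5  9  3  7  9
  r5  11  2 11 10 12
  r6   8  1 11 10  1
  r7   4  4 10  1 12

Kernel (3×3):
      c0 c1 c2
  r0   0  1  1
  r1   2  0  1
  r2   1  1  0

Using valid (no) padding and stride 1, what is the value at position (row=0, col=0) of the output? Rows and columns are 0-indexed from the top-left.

The receptive field on the input at this output position is [10 1 12 / 11 9 5 / 10 2 10]. Elementwise product with the kernel and sum: 1·1 + 12·1 + 11·2 + 5·1 + 10·1 + 2·1.

52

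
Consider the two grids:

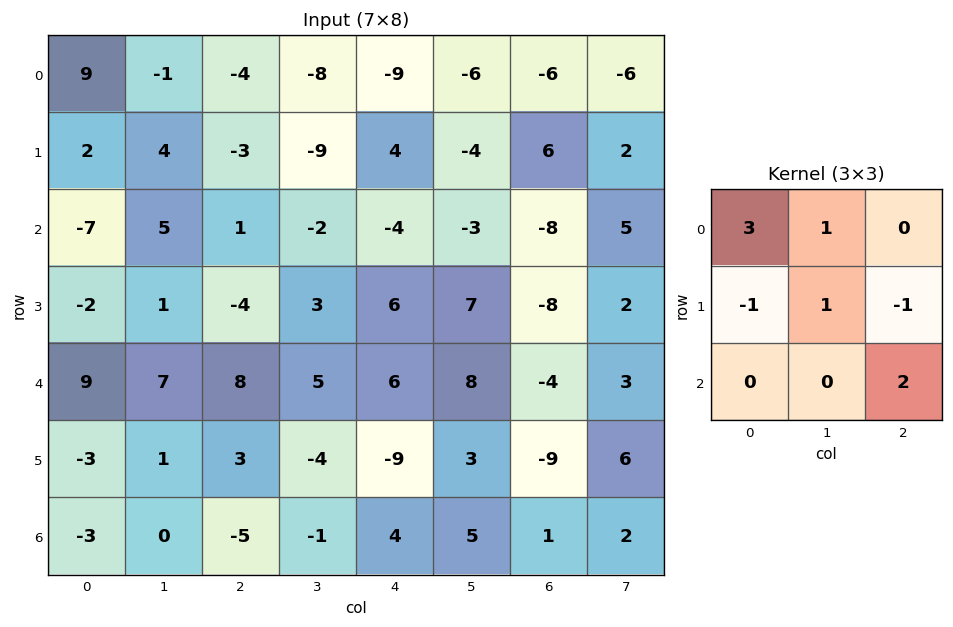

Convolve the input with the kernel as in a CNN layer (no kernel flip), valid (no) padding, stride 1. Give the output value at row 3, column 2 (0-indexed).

-36

The receptive field on the input at this output position is [-4 3 6 / 8 5 6 / 3 -4 -9]. Elementwise product with the kernel and sum: -4·3 + 3·1 + 8·-1 + 5·1 + 6·-1 + -9·2.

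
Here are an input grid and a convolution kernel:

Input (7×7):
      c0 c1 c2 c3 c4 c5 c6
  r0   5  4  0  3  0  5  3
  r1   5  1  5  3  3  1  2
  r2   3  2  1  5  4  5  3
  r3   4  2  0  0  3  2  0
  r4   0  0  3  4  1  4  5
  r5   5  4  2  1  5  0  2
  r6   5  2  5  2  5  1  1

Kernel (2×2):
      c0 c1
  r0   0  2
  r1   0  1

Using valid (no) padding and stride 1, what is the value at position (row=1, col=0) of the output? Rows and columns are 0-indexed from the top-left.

The receptive field on the input at this output position is [5 1 / 3 2]. Elementwise product with the kernel and sum: 1·2 + 2·1.

4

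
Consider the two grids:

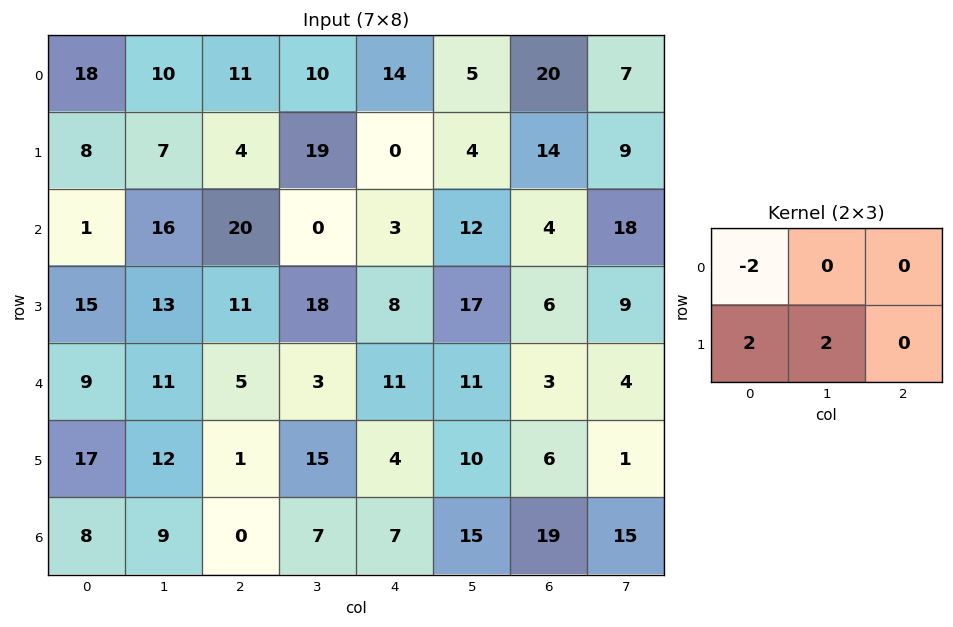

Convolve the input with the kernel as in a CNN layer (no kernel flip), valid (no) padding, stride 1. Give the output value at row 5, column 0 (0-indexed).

0

The receptive field on the input at this output position is [17 12 1 / 8 9 0]. Elementwise product with the kernel and sum: 17·-2 + 8·2 + 9·2.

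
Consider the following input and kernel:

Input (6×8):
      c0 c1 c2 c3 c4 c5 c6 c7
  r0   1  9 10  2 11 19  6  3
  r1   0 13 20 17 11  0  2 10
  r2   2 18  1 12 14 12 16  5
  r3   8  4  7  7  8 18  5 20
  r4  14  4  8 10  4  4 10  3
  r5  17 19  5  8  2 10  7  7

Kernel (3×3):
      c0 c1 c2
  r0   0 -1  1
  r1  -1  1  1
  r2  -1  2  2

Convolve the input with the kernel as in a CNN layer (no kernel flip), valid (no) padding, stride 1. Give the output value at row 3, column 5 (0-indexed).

The receptive field on the input at this output position is [18 5 20 / 4 10 3 / 10 7 7]. Elementwise product with the kernel and sum: 5·-1 + 20·1 + 4·-1 + 10·1 + 3·1 + 10·-1 + 7·2 + 7·2.

42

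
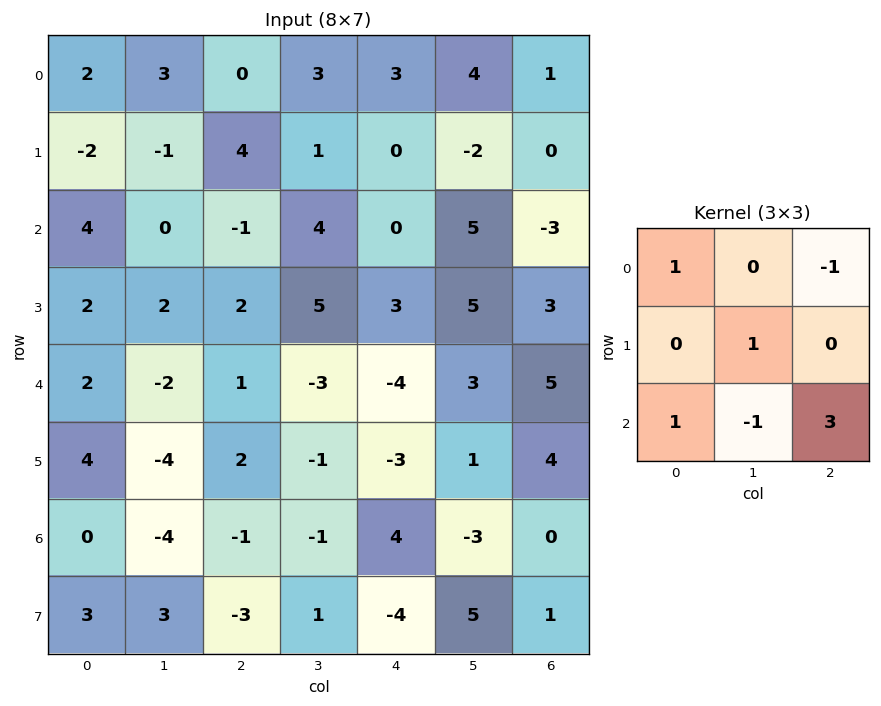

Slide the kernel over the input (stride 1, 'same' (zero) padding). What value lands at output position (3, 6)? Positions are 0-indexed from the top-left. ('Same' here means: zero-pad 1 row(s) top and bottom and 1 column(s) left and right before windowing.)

6

The receptive field on the zero-padded input at this output position is [5 -3 0 / 5 3 0 / 3 5 0]. Elementwise product with the kernel and sum: 5·1 + 0·-1 + 3·1 + 3·1 + 5·-1 + 0·3.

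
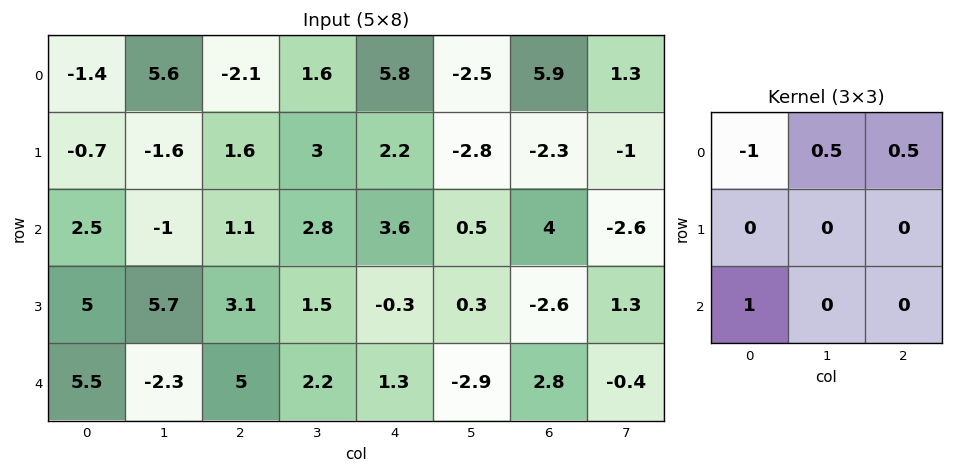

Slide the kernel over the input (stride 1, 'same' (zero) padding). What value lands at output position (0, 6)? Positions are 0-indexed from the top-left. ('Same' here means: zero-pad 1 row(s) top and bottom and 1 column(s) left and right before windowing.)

-2.8

The receptive field on the zero-padded input at this output position is [0 0 0 / -2.5 5.9 1.3 / -2.8 -2.3 -1]. Elementwise product with the kernel and sum: 0·-1 + 0·0.5 + 0·0.5 + -2.8·1.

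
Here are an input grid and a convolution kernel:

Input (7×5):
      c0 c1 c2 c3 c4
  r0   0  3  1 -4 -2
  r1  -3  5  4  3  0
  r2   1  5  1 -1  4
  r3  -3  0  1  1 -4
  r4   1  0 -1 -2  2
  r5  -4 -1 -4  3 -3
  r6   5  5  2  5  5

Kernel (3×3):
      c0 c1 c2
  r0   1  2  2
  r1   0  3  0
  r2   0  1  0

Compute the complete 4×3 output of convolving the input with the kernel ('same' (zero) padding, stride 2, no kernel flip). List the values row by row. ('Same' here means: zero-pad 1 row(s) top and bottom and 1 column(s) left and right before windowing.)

-3 7 -6
4 23 11
-7 -3 -4
5 3 12

Output[0,0]: The receptive field on the zero-padded input at this output position is [0 0 0 / 0 0 3 / 0 -3 5]. Elementwise product with the kernel and sum: 0·1 + 0·2 + 0·2 + 0·3 + -3·1.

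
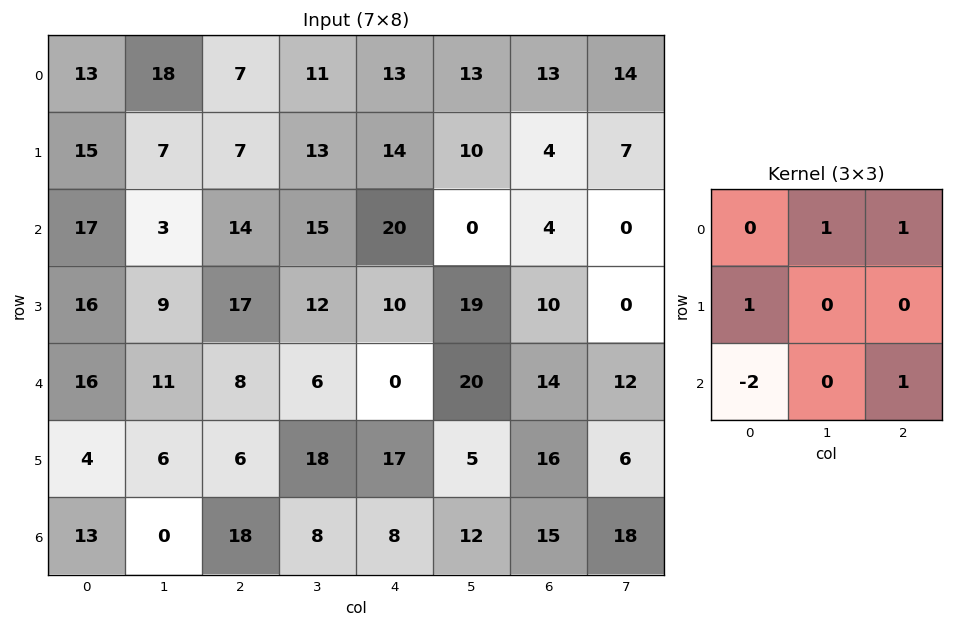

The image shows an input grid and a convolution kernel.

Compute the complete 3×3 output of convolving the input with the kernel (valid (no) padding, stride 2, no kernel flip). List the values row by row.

20 23 4
9 36 28
15 -16 50

Output[0,0]: The receptive field on the input at this output position is [13 18 7 / 15 7 7 / 17 3 14]. Elementwise product with the kernel and sum: 18·1 + 7·1 + 15·1 + 17·-2 + 14·1.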